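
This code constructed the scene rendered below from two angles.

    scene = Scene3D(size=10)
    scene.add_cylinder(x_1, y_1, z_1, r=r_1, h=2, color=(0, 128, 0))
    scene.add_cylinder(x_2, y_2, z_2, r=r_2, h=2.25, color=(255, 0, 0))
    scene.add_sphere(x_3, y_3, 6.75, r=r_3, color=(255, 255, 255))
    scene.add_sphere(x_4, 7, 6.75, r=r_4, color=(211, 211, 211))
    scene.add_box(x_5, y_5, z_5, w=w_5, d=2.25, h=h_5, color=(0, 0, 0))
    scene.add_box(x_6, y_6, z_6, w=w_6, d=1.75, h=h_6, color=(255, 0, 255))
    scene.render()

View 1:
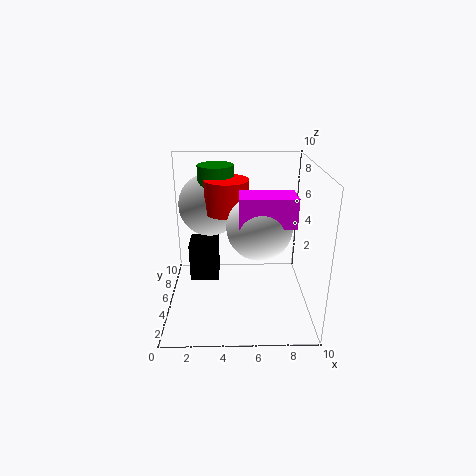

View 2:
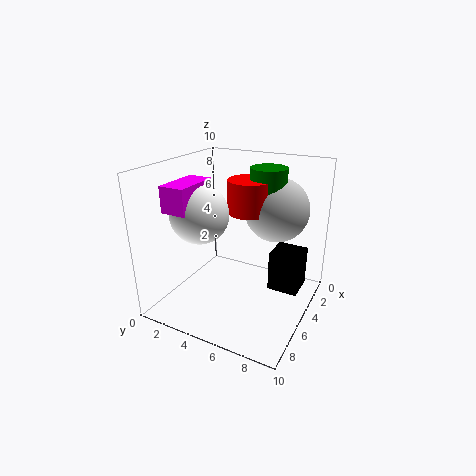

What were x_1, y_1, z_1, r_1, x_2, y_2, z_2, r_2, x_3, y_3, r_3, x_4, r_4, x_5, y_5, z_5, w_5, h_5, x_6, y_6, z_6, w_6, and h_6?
x_1 = 3.5, y_1 = 6.5, z_1 = 7.75, r_1 = 1.25, x_2 = 4.25, y_2 = 5.5, z_2 = 6.75, r_2 = 1.5, x_3 = 6.25, y_3 = 2.75, r_3 = 2, x_4 = 3, r_4 = 2.25, x_5 = 1.25, y_5 = 6.75, z_5 = 0.5, w_5 = 2.25, h_5 = 3, x_6 = 5, y_6 = 1.25, z_6 = 7.25, w_6 = 3.25, h_6 = 1.75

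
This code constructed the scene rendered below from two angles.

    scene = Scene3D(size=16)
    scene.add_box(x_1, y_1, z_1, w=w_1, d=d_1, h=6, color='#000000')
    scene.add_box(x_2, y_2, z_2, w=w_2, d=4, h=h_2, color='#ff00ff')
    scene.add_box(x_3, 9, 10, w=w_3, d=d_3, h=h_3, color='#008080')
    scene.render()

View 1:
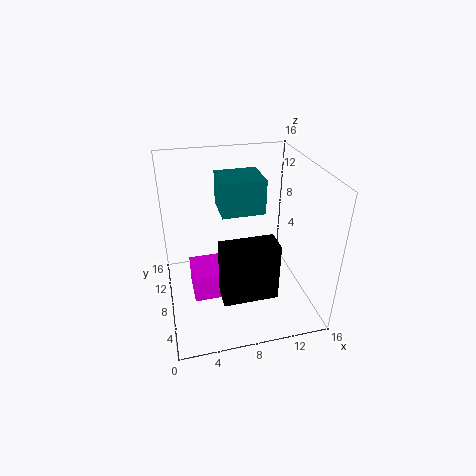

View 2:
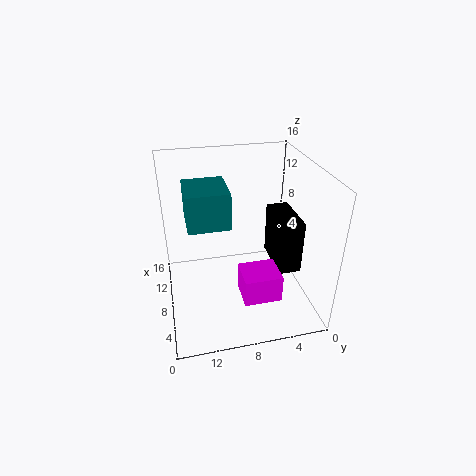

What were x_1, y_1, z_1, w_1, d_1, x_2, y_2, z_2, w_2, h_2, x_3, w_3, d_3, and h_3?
x_1 = 5; y_1 = 1.5; z_1 = 4.5; w_1 = 5.5; d_1 = 2.5; x_2 = 2.5; y_2 = 4.5; z_2 = 3; w_2 = 3.5; h_2 = 3; x_3 = 6.5; w_3 = 5; d_3 = 4.5; h_3 = 4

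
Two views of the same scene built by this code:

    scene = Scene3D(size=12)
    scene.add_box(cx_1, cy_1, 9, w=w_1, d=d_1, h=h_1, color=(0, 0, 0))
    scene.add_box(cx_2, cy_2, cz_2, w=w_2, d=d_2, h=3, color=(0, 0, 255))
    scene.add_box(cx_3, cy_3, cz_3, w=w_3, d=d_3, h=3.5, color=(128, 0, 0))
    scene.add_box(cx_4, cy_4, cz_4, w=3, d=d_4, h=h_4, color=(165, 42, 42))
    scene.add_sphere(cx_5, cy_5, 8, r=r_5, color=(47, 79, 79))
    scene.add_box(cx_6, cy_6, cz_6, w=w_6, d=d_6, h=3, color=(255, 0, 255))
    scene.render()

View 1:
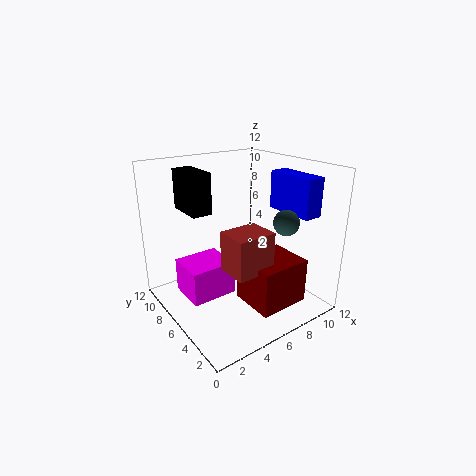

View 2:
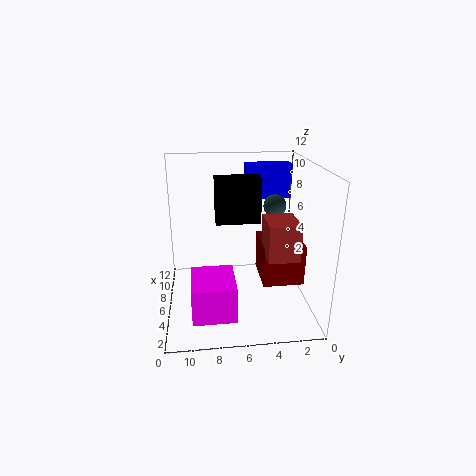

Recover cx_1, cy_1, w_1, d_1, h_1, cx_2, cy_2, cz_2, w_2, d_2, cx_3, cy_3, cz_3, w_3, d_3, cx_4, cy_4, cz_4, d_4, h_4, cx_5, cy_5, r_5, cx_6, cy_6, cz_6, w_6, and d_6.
cx_1 = 1.5; cy_1 = 5; w_1 = 1.5; d_1 = 3; h_1 = 3; cx_2 = 8.5; cy_2 = 1; cz_2 = 8.5; w_2 = 1.5; d_2 = 4; cx_3 = 4.5; cy_3 = 0.5; cz_3 = 2; w_3 = 4; d_3 = 3.5; cx_4 = 3; cy_4 = 1.5; cz_4 = 5; d_4 = 2.5; h_4 = 3; cx_5 = 8; cy_5 = 2.5; r_5 = 1; cx_6 = 2; cy_6 = 6.5; cz_6 = 0.5; w_6 = 4; d_6 = 3.5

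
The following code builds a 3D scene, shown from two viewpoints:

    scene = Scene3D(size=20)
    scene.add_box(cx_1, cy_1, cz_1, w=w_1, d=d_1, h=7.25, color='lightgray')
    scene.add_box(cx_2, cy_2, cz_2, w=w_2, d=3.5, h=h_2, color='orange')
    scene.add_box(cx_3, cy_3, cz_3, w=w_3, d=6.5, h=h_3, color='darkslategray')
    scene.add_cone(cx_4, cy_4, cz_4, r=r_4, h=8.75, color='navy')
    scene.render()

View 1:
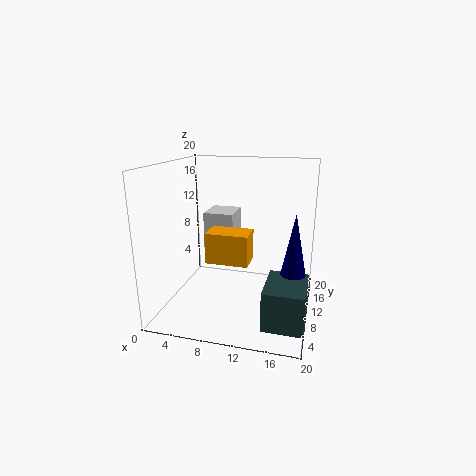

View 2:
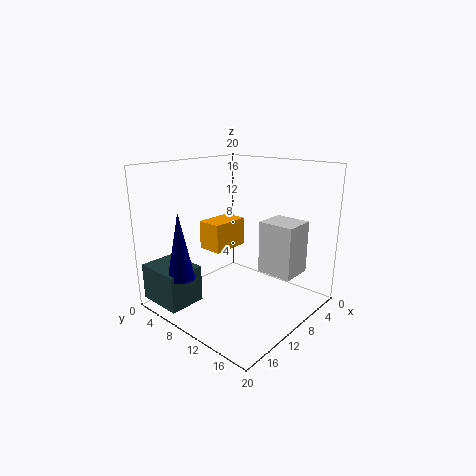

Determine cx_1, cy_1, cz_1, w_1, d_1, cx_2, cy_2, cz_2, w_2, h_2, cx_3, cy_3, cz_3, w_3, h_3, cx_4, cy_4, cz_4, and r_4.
cx_1 = 4
cy_1 = 12.5
cz_1 = 5.25
w_1 = 4.5
d_1 = 5
cx_2 = 7
cy_2 = 5
cz_2 = 8
w_2 = 5.5
h_2 = 4
cx_3 = 15
cy_3 = 1.25
cz_3 = 1.75
w_3 = 5
h_3 = 5
cx_4 = 18
cy_4 = 7.25
cz_4 = 6
r_4 = 1.75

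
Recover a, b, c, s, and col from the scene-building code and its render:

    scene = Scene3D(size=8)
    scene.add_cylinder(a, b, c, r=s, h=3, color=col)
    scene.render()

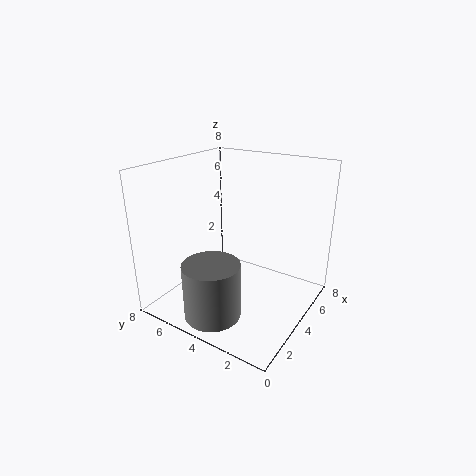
a = 1.5
b = 4
c = 0.5
s = 1.5
col = 'gray'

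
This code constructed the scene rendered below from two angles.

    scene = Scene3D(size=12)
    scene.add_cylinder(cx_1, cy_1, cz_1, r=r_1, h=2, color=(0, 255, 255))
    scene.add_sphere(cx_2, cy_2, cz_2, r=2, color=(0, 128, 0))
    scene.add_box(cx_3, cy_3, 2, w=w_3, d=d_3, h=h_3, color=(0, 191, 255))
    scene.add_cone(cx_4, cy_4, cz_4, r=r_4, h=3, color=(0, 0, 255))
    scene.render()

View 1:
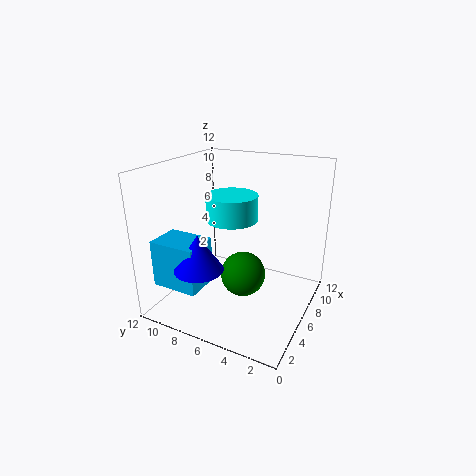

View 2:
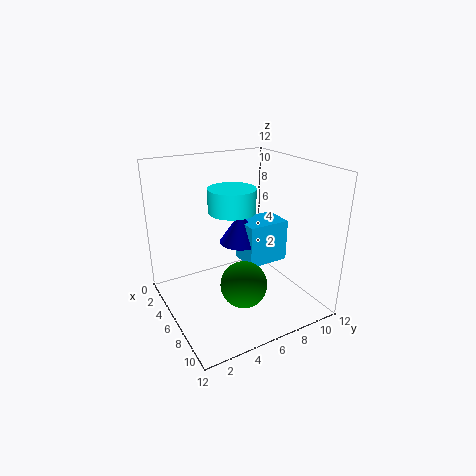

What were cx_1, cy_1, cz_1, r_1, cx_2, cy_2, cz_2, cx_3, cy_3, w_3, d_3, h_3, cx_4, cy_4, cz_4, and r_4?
cx_1 = 5, cy_1 = 6, cz_1 = 8, r_1 = 2, cx_2 = 7, cy_2 = 6, cz_2 = 2, cx_3 = 2, cy_3 = 8, w_3 = 3, d_3 = 4, h_3 = 4, cx_4 = 3, cy_4 = 8, cz_4 = 4, r_4 = 2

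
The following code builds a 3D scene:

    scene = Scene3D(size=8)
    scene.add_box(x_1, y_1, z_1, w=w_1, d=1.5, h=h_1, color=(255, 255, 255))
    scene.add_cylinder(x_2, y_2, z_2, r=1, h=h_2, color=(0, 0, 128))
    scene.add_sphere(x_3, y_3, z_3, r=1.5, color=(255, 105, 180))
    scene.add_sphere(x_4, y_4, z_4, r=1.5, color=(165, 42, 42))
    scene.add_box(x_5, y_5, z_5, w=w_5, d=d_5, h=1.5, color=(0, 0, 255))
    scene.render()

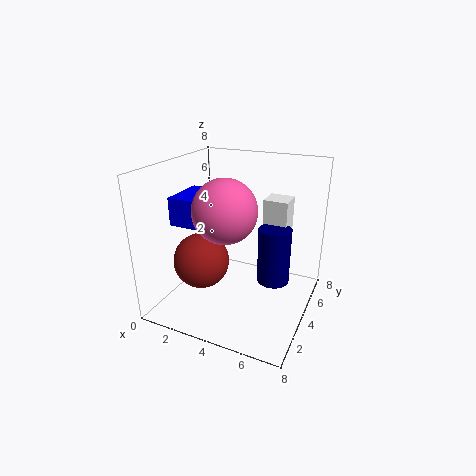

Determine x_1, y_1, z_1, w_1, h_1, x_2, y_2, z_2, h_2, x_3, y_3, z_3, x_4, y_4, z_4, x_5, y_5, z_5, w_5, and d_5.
x_1 = 4.5
y_1 = 6.5
z_1 = 3.5
w_1 = 1.5
h_1 = 2
x_2 = 5.5
y_2 = 6
z_2 = 0.5
h_2 = 3.5
x_3 = 4.5
y_3 = 1.5
z_3 = 6.5
x_4 = 2.5
y_4 = 2.5
z_4 = 3
x_5 = 1
y_5 = 2
z_5 = 5
w_5 = 1.5
d_5 = 2.5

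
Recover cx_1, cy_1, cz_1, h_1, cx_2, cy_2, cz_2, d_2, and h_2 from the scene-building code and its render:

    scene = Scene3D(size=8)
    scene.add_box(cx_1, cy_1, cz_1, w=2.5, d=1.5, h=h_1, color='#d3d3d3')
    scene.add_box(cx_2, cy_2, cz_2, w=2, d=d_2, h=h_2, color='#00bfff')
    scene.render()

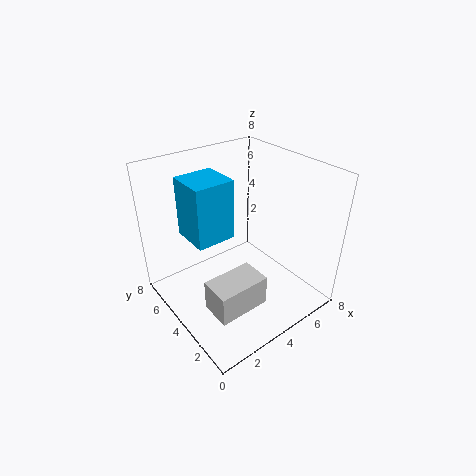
cx_1 = 0.5, cy_1 = 0.5, cz_1 = 2.5, h_1 = 1.5, cx_2 = 1, cy_2 = 3, cz_2 = 5, d_2 = 2, h_2 = 3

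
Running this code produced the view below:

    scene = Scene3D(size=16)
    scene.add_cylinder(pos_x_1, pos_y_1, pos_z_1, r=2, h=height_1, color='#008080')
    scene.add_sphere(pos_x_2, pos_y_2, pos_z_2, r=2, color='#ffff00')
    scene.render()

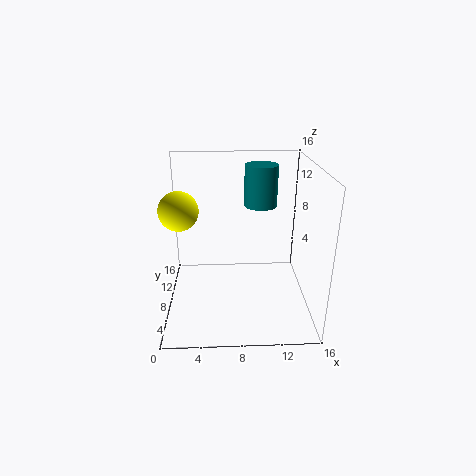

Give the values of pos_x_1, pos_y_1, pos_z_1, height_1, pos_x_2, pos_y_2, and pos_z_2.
pos_x_1 = 11; pos_y_1 = 13; pos_z_1 = 10; height_1 = 5; pos_x_2 = 2; pos_y_2 = 6; pos_z_2 = 12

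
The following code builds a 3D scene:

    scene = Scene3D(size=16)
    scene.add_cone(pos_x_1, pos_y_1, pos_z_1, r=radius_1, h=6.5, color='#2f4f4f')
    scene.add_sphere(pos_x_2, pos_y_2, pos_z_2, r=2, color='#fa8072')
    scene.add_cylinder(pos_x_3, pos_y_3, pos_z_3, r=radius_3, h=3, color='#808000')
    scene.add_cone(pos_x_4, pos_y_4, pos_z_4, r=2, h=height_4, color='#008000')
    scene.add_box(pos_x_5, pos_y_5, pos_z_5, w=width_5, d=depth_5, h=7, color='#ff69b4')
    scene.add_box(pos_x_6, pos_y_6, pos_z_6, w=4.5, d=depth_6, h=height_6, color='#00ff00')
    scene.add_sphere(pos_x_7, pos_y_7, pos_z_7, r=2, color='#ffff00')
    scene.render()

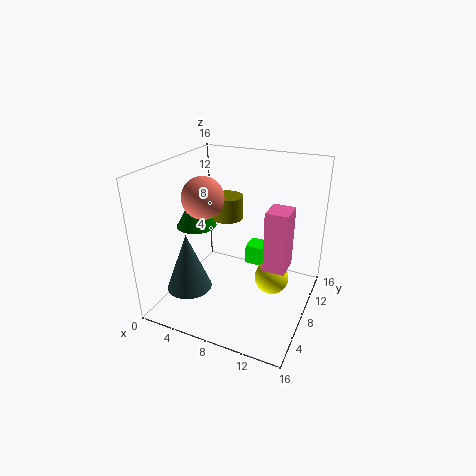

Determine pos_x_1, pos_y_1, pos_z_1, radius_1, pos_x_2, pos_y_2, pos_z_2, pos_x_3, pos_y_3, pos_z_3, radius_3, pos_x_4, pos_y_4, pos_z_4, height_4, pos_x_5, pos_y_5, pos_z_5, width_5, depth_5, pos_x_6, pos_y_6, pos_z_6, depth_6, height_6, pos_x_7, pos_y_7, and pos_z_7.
pos_x_1 = 3.5; pos_y_1 = 4.5; pos_z_1 = 2.5; radius_1 = 2.5; pos_x_2 = 6.5; pos_y_2 = 3.5; pos_z_2 = 14; pos_x_3 = 4; pos_y_3 = 13.5; pos_z_3 = 7.5; radius_3 = 2; pos_x_4 = 5; pos_y_4 = 4.5; pos_z_4 = 10.5; height_4 = 3.5; pos_x_5 = 11; pos_y_5 = 8; pos_z_5 = 4.5; width_5 = 2.5; depth_5 = 3; pos_x_6 = 7; pos_y_6 = 12.5; pos_z_6 = 2; depth_6 = 2.5; height_6 = 2.5; pos_x_7 = 11.5; pos_y_7 = 10; pos_z_7 = 2.5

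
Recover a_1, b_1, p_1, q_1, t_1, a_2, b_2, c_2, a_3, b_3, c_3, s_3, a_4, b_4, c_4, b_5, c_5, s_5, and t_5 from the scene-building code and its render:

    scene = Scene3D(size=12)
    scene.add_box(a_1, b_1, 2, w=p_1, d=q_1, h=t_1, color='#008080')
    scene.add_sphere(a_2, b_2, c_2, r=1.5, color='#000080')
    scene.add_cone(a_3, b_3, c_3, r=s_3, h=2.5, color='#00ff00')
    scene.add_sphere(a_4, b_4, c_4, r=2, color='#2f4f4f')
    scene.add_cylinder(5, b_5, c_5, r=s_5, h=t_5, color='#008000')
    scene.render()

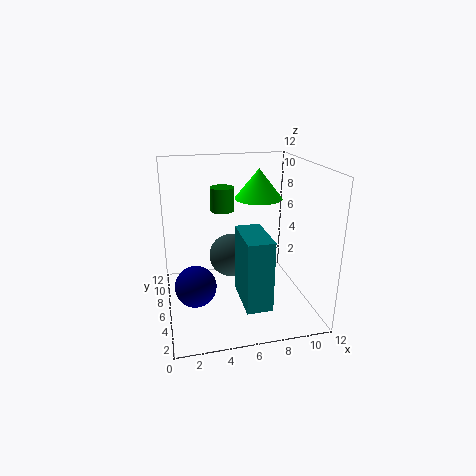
a_1 = 5.5
b_1 = 1
p_1 = 2
q_1 = 4
t_1 = 5.5
a_2 = 2
b_2 = 2.5
c_2 = 4
a_3 = 8
b_3 = 7
c_3 = 9
s_3 = 2
a_4 = 6
b_4 = 9
c_4 = 3
b_5 = 7.5
c_5 = 8
s_5 = 1
t_5 = 2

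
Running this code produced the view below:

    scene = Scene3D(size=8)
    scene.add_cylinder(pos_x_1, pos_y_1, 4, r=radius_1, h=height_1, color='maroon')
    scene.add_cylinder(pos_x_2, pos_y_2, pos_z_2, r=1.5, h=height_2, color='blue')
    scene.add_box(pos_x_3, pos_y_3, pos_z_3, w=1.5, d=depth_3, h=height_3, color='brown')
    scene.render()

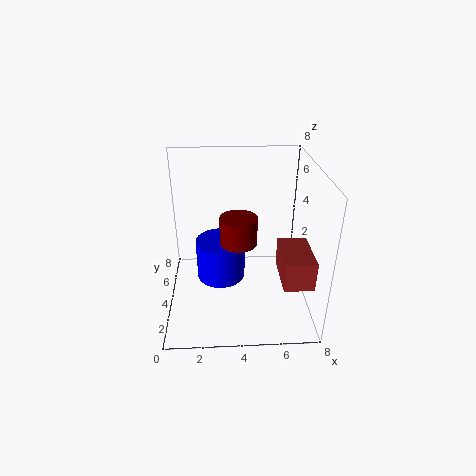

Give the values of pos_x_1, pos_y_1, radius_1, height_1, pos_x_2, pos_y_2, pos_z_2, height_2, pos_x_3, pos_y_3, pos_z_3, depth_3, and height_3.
pos_x_1 = 4; pos_y_1 = 3.5; radius_1 = 1; height_1 = 1.5; pos_x_2 = 3; pos_y_2 = 5.5; pos_z_2 = 0.5; height_2 = 2.5; pos_x_3 = 6; pos_y_3 = 0.5; pos_z_3 = 3; depth_3 = 2.5; height_3 = 1.5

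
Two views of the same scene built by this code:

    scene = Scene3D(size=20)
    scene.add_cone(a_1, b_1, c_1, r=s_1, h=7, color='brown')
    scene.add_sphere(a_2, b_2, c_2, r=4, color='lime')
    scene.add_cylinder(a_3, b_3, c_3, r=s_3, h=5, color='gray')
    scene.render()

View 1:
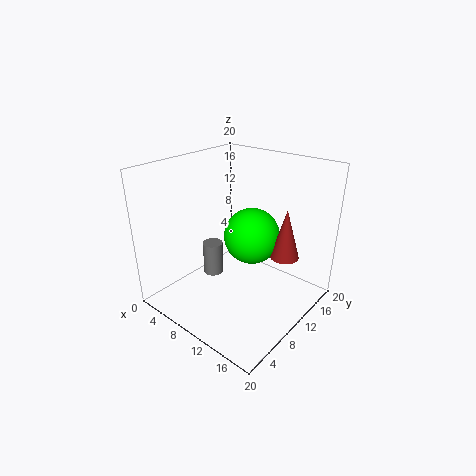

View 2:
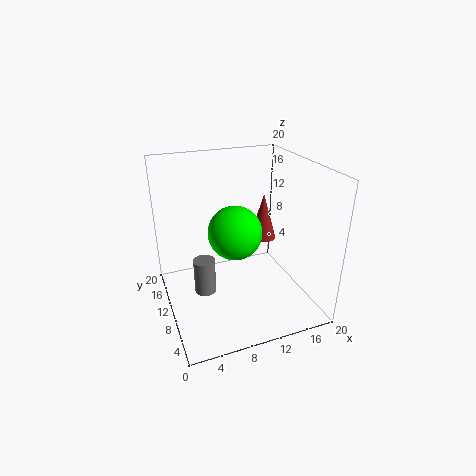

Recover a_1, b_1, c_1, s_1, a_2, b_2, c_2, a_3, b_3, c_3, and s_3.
a_1 = 15.5; b_1 = 13.5; c_1 = 7.5; s_1 = 2; a_2 = 10.5; b_2 = 12.5; c_2 = 9.5; a_3 = 5; b_3 = 10; c_3 = 2.5; s_3 = 1.5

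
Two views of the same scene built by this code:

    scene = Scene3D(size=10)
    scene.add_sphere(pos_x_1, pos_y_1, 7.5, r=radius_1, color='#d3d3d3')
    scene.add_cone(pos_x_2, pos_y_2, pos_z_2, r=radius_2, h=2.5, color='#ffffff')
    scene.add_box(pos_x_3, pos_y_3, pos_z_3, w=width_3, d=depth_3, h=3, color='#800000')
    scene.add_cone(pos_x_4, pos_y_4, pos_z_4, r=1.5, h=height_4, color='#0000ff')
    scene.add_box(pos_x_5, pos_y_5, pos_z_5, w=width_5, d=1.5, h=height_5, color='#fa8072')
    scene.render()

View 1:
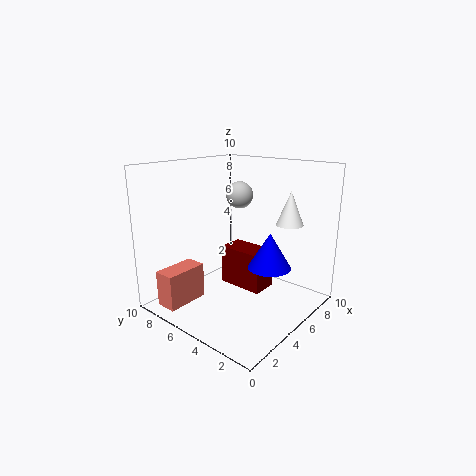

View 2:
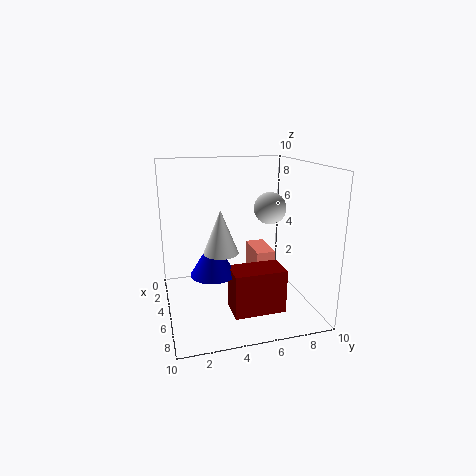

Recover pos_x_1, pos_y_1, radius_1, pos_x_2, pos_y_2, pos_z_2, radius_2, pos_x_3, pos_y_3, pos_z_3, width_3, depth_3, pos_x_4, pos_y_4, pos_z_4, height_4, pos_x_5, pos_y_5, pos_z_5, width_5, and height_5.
pos_x_1 = 7, pos_y_1 = 6.5, radius_1 = 1, pos_x_2 = 8.5, pos_y_2 = 3, pos_z_2 = 5.5, radius_2 = 1, pos_x_3 = 6, pos_y_3 = 4, pos_z_3 = 0.5, width_3 = 2, depth_3 = 3.5, pos_x_4 = 6, pos_y_4 = 3, pos_z_4 = 3, height_4 = 2.5, pos_x_5 = 0.5, pos_y_5 = 7, pos_z_5 = 0.5, width_5 = 3, height_5 = 2.5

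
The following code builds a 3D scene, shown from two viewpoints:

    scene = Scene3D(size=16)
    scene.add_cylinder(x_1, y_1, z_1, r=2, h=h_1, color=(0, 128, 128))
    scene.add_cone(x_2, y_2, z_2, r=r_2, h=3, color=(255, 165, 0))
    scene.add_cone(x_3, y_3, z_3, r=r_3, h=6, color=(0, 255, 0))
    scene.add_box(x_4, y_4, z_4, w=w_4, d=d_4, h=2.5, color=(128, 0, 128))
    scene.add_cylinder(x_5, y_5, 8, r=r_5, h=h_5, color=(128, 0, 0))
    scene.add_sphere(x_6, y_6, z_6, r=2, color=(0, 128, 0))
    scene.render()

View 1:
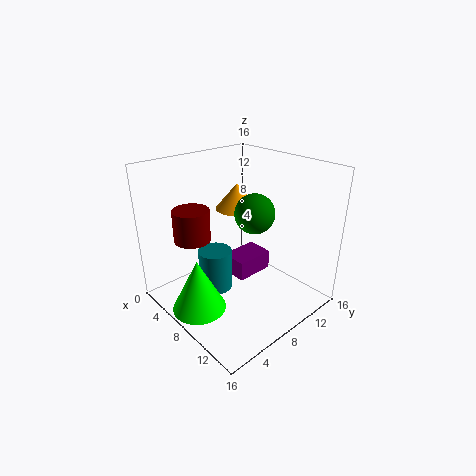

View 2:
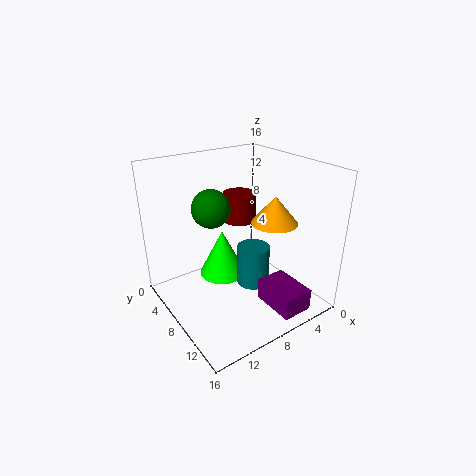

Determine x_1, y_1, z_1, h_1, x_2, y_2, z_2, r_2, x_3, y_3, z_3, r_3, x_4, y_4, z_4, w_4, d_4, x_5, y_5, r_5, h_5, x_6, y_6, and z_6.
x_1 = 5
y_1 = 7
z_1 = 0.5
h_1 = 5
x_2 = 5
y_2 = 10.5
z_2 = 10
r_2 = 2.5
x_3 = 7
y_3 = 3
z_3 = 0.5
r_3 = 3
x_4 = 3
y_4 = 10
z_4 = 0.5
w_4 = 3.5
d_4 = 5
x_5 = 5
y_5 = 4
r_5 = 2
h_5 = 3.5
x_6 = 11
y_6 = 7.5
z_6 = 12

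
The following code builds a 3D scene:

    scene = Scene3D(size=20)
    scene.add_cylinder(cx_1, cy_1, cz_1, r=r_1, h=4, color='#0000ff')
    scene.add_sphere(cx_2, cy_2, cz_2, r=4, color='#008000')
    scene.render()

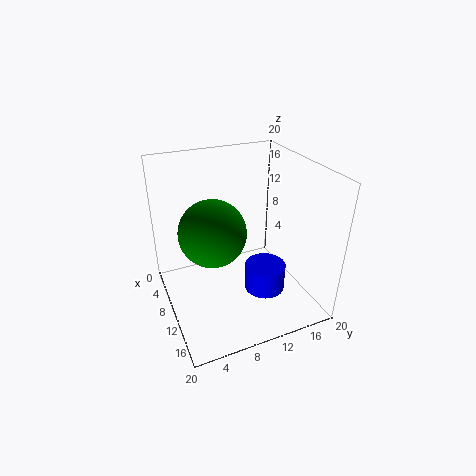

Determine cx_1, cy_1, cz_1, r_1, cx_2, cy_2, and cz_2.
cx_1 = 11; cy_1 = 14; cz_1 = 1; r_1 = 3; cx_2 = 14; cy_2 = 5; cz_2 = 14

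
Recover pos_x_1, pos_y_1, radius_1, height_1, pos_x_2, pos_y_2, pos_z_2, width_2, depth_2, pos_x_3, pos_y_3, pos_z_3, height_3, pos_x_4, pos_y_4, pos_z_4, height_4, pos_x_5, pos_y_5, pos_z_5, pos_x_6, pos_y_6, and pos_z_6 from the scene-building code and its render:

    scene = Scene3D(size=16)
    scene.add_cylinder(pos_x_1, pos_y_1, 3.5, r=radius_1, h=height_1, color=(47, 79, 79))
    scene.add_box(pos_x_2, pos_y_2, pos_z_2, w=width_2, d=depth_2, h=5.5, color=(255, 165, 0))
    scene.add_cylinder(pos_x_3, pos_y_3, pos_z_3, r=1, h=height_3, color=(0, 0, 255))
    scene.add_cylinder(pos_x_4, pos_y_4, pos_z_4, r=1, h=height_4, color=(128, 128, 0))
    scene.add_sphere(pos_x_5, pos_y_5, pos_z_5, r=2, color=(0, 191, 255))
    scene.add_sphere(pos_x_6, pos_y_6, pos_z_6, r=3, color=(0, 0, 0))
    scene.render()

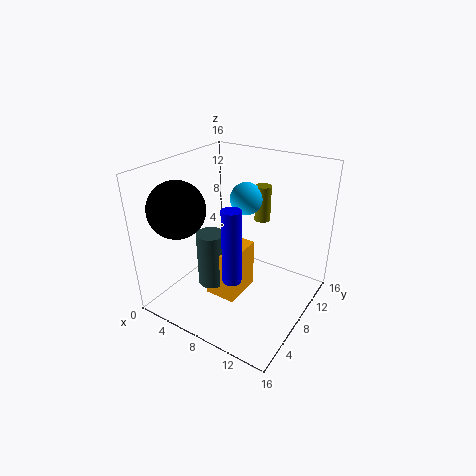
pos_x_1 = 6.5
pos_y_1 = 5
radius_1 = 1.5
height_1 = 6
pos_x_2 = 6
pos_y_2 = 4.5
pos_z_2 = 2
width_2 = 3.5
depth_2 = 4.5
pos_x_3 = 9.5
pos_y_3 = 4.5
pos_z_3 = 5
height_3 = 8
pos_x_4 = 7.5
pos_y_4 = 14.5
pos_z_4 = 7.5
height_4 = 4.5
pos_x_5 = 6
pos_y_5 = 13
pos_z_5 = 10.5
pos_x_6 = 3.5
pos_y_6 = 3.5
pos_z_6 = 12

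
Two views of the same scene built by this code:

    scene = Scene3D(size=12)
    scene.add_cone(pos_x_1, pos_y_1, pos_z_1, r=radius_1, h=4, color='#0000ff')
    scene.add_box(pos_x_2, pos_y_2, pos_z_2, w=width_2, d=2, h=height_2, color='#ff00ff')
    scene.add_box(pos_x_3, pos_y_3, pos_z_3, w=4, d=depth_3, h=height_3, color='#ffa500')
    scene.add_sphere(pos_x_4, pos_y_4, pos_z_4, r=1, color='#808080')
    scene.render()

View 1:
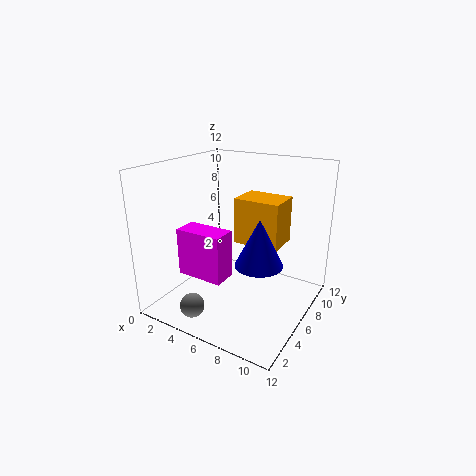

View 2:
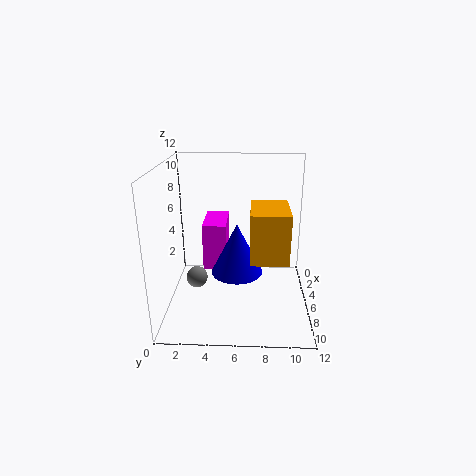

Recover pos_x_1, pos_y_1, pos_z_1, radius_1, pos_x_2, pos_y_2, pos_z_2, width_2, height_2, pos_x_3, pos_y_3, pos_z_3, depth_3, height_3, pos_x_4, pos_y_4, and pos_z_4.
pos_x_1 = 8
pos_y_1 = 6
pos_z_1 = 4
radius_1 = 2
pos_x_2 = 2
pos_y_2 = 3
pos_z_2 = 3
width_2 = 4
height_2 = 4
pos_x_3 = 5
pos_y_3 = 7
pos_z_3 = 5
depth_3 = 3
height_3 = 4
pos_x_4 = 4
pos_y_4 = 2
pos_z_4 = 1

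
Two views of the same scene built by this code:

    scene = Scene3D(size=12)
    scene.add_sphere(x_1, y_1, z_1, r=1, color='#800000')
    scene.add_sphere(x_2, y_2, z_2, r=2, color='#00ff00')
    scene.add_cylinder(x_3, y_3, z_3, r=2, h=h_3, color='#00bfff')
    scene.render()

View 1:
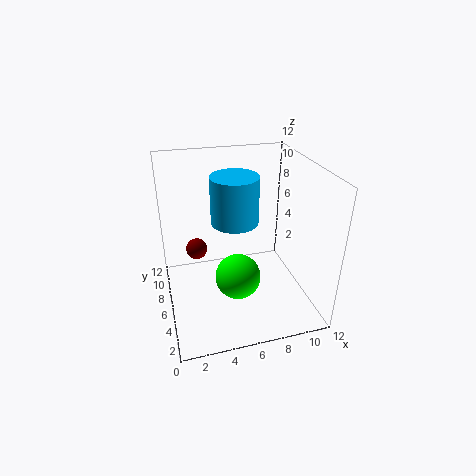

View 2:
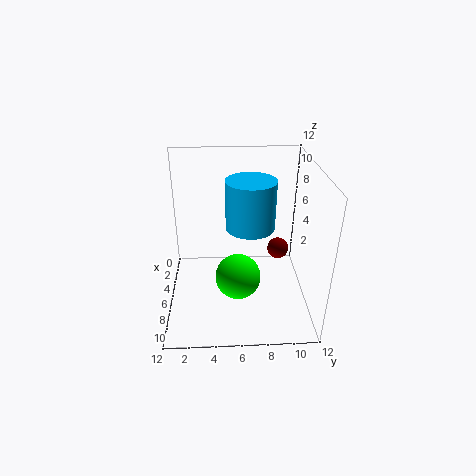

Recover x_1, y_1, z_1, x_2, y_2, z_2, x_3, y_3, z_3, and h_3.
x_1 = 3
y_1 = 10
z_1 = 3
x_2 = 6
y_2 = 6
z_2 = 2
x_3 = 6
y_3 = 7
z_3 = 7
h_3 = 4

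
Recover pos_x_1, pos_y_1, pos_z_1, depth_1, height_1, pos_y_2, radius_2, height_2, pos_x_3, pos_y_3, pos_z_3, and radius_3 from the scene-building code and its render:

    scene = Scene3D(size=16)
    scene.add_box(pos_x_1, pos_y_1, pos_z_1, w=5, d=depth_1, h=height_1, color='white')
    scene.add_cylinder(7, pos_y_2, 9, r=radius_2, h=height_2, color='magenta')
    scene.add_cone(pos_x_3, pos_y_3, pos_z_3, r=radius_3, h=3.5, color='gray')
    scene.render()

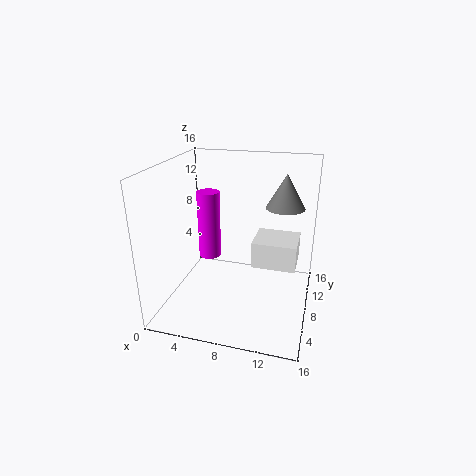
pos_x_1 = 9.5; pos_y_1 = 8; pos_z_1 = 4.5; depth_1 = 4.5; height_1 = 3; pos_y_2 = 2; radius_2 = 1; height_2 = 6; pos_x_3 = 13; pos_y_3 = 8; pos_z_3 = 12; radius_3 = 2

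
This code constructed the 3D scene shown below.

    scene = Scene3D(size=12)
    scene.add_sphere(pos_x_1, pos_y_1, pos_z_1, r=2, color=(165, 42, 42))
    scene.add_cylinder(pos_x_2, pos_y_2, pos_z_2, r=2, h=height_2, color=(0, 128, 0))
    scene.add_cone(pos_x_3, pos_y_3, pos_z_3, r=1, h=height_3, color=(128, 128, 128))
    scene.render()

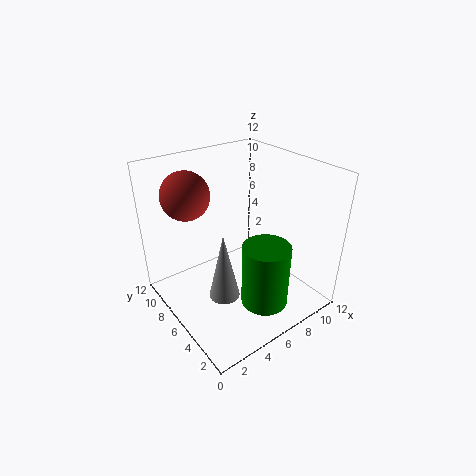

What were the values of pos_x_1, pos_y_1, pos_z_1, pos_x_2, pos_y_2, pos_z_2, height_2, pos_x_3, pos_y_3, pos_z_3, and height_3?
pos_x_1 = 3, pos_y_1 = 9, pos_z_1 = 9.5, pos_x_2 = 7, pos_y_2 = 3.5, pos_z_2 = 0.5, height_2 = 5.5, pos_x_3 = 1.5, pos_y_3 = 1.5, pos_z_3 = 5.5, height_3 = 4.5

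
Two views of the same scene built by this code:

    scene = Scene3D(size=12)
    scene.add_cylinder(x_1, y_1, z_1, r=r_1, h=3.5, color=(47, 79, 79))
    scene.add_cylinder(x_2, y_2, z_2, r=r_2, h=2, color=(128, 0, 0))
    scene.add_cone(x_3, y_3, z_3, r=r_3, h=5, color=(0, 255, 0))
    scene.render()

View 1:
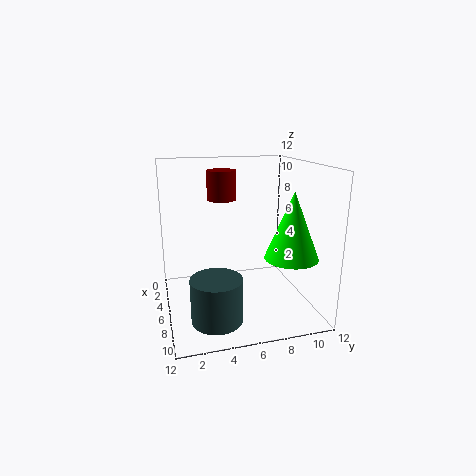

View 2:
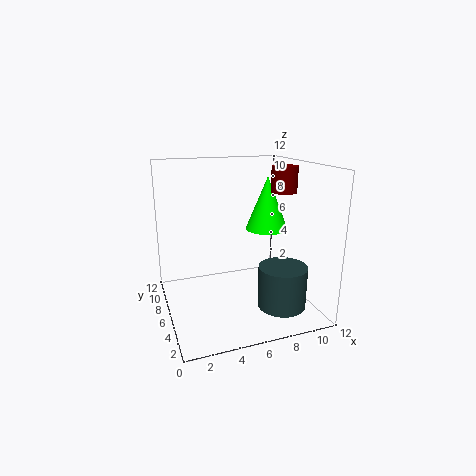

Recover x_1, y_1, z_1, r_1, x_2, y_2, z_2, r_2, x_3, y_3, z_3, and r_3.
x_1 = 9; y_1 = 3.5; z_1 = 0.5; r_1 = 2; x_2 = 9; y_2 = 4; z_2 = 10; r_2 = 1; x_3 = 10; y_3 = 9; z_3 = 5.5; r_3 = 2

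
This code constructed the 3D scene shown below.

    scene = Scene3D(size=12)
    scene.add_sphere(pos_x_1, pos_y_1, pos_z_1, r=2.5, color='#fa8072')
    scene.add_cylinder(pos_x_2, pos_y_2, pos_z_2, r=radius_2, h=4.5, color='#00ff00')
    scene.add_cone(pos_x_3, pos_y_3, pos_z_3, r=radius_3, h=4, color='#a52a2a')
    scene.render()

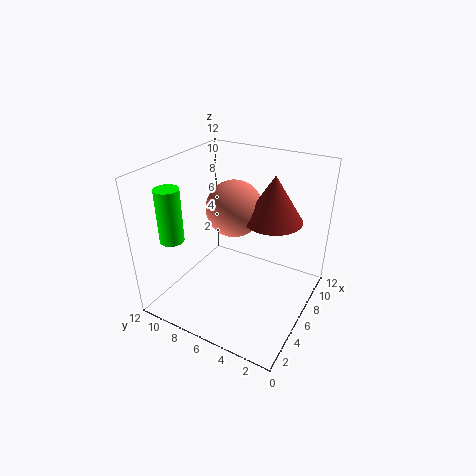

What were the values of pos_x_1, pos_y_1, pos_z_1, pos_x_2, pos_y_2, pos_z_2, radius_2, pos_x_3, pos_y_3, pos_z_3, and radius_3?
pos_x_1 = 8; pos_y_1 = 7.5; pos_z_1 = 7.5; pos_x_2 = 3; pos_y_2 = 10.5; pos_z_2 = 6; radius_2 = 1; pos_x_3 = 8.5; pos_y_3 = 4; pos_z_3 = 7; radius_3 = 2.5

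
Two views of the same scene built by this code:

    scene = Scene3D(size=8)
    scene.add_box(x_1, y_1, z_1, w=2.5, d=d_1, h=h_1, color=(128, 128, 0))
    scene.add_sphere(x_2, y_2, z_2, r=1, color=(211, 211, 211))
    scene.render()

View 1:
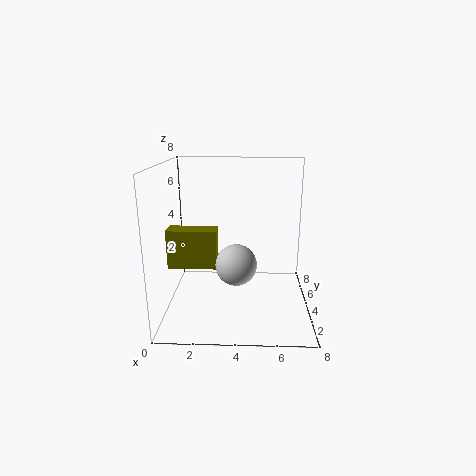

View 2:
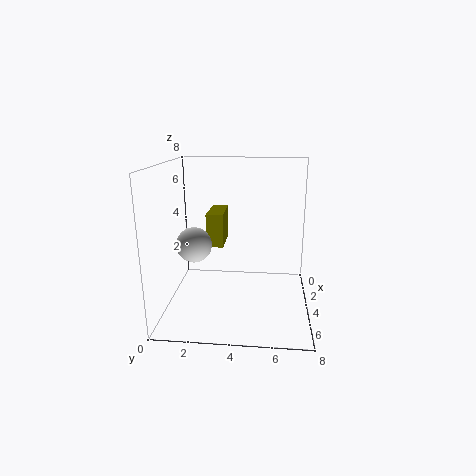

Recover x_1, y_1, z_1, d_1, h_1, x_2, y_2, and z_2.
x_1 = 0.5, y_1 = 2, z_1 = 3, d_1 = 1, h_1 = 2, x_2 = 4, y_2 = 1.5, z_2 = 3.5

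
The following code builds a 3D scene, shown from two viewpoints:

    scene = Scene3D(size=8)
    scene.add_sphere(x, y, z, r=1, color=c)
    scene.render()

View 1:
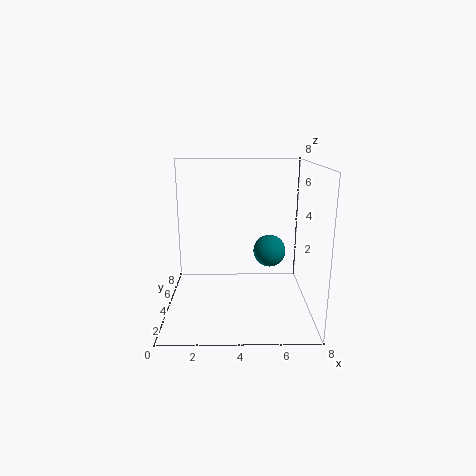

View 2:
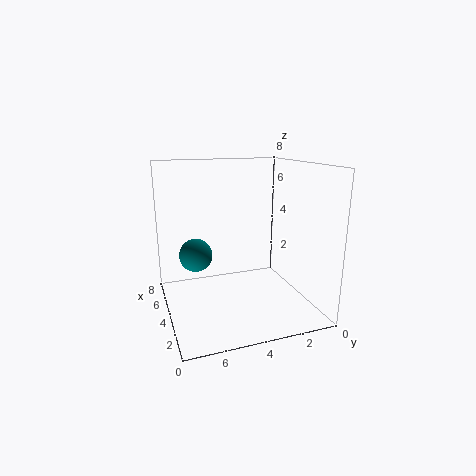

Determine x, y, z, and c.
x = 6; y = 6; z = 2.5; c = 'teal'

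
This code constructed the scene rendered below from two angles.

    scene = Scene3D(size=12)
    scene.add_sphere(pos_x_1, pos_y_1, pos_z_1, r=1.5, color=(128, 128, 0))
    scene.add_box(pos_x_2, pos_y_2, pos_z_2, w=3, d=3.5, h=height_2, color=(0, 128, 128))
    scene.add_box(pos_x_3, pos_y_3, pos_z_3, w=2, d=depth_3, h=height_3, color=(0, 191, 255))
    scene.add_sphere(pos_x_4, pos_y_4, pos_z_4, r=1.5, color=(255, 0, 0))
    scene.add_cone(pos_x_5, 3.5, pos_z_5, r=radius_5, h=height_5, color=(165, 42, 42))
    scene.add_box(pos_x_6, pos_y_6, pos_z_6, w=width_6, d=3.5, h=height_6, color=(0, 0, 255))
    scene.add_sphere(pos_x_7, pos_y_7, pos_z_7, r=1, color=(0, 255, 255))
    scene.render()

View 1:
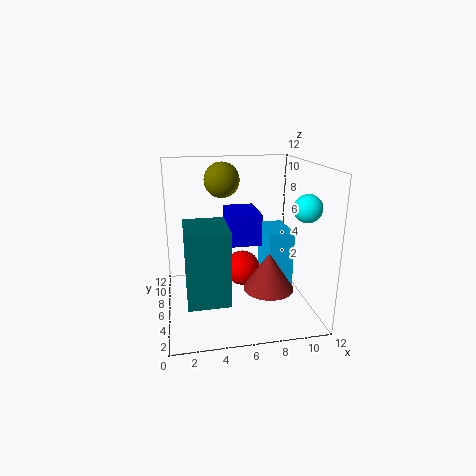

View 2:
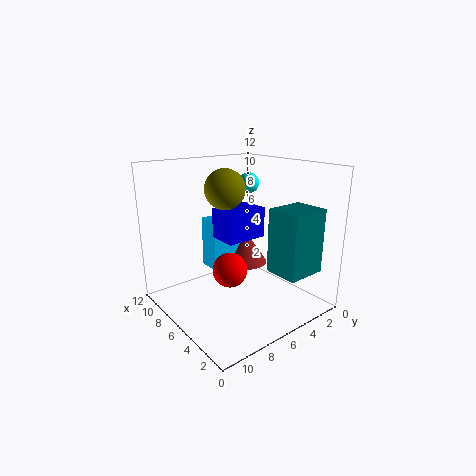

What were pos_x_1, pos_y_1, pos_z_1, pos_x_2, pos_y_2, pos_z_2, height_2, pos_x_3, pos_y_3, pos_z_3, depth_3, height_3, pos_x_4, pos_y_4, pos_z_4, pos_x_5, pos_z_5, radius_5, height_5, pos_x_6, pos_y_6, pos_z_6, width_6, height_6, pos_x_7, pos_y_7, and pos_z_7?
pos_x_1 = 5
pos_y_1 = 8
pos_z_1 = 10.5
pos_x_2 = 1.5
pos_y_2 = 0.5
pos_z_2 = 3
height_2 = 5.5
pos_x_3 = 8
pos_y_3 = 3.5
pos_z_3 = 2.5
depth_3 = 3.5
height_3 = 4.5
pos_x_4 = 6.5
pos_y_4 = 6.5
pos_z_4 = 3
pos_x_5 = 8
pos_z_5 = 2.5
radius_5 = 2
height_5 = 3
pos_x_6 = 5
pos_y_6 = 4
pos_z_6 = 6
width_6 = 2.5
height_6 = 2.5
pos_x_7 = 10
pos_y_7 = 1.5
pos_z_7 = 9.5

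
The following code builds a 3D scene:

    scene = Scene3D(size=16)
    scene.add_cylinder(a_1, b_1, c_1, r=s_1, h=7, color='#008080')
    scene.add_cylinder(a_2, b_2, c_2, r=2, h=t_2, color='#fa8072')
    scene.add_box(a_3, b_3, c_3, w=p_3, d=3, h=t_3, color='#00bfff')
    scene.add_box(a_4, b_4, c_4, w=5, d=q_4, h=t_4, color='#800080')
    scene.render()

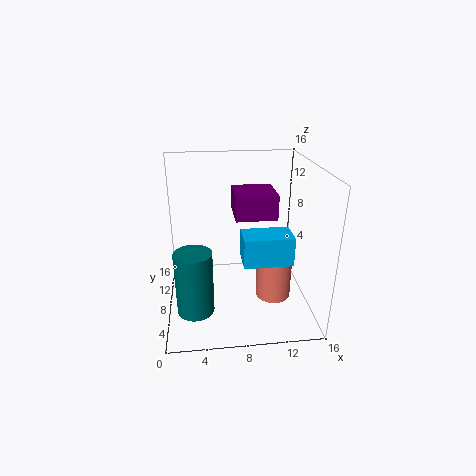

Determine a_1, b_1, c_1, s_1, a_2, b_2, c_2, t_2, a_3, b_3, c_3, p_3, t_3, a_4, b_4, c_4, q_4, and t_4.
a_1 = 3, b_1 = 5, c_1 = 1, s_1 = 2, a_2 = 12, b_2 = 7, c_2 = 1, t_2 = 6, a_3 = 8, b_3 = 3, c_3 = 7, p_3 = 5, t_3 = 3, a_4 = 8, b_4 = 10, c_4 = 9, q_4 = 5, t_4 = 3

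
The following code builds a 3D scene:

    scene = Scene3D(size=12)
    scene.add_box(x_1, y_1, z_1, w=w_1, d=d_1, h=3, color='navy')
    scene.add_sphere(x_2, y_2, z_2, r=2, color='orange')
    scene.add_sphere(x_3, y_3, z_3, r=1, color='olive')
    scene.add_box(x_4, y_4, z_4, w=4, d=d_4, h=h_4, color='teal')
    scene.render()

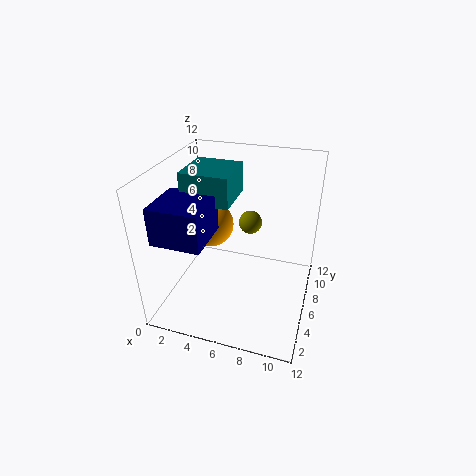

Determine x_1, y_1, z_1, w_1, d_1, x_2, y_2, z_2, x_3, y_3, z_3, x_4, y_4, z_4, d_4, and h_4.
x_1 = 0.5; y_1 = 1.5; z_1 = 7; w_1 = 4; d_1 = 4; x_2 = 3; y_2 = 7.5; z_2 = 6; x_3 = 6.5; y_3 = 8; z_3 = 6.5; x_4 = 1.5; y_4 = 5; z_4 = 9; d_4 = 4; h_4 = 2.5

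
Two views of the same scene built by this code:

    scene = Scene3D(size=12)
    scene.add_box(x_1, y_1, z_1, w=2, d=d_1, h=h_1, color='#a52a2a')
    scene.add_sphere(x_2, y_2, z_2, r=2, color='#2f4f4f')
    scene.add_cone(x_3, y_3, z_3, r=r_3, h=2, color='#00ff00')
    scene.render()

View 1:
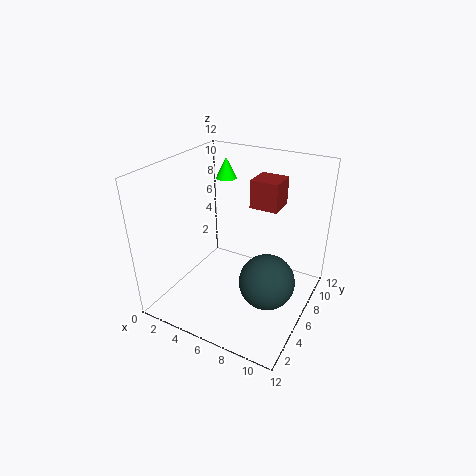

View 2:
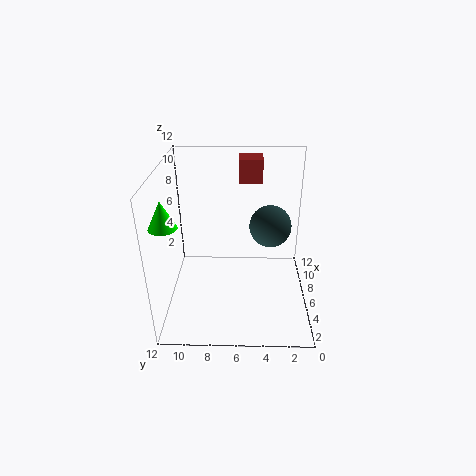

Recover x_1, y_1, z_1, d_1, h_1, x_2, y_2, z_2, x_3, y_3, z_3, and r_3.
x_1 = 8; y_1 = 4; z_1 = 10; d_1 = 2; h_1 = 2; x_2 = 10; y_2 = 3; z_2 = 5; x_3 = 2; y_3 = 11; z_3 = 9; r_3 = 1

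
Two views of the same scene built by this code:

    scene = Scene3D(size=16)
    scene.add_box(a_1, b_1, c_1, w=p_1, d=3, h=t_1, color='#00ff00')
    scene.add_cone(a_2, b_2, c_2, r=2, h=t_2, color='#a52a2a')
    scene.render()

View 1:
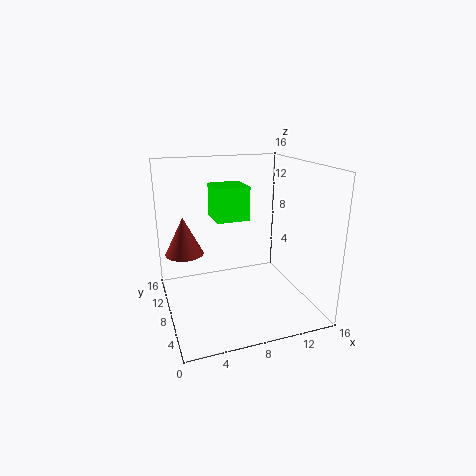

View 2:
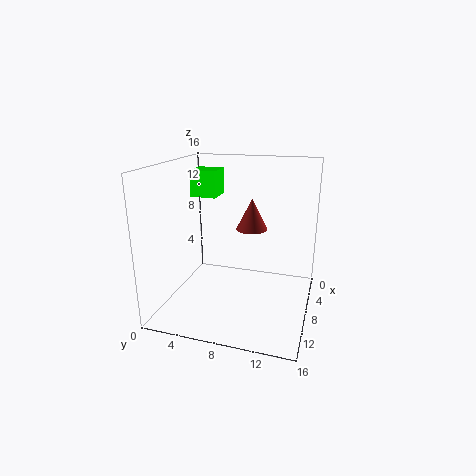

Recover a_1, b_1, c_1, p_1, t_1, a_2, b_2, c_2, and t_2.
a_1 = 4; b_1 = 2; c_1 = 12; p_1 = 3; t_1 = 3; a_2 = 2; b_2 = 8; c_2 = 7; t_2 = 4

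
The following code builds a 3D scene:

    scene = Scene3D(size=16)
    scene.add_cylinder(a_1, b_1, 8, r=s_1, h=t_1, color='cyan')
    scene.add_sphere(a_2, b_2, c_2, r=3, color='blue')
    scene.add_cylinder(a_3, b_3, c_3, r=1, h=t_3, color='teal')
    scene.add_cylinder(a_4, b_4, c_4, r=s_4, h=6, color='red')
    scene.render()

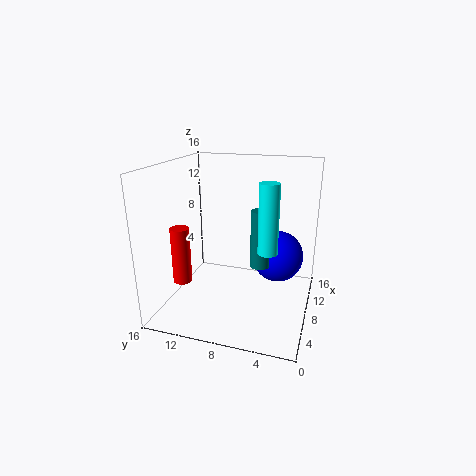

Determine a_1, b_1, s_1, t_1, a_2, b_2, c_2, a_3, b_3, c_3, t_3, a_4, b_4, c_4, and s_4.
a_1 = 5, b_1 = 4, s_1 = 1, t_1 = 7, a_2 = 11, b_2 = 4, c_2 = 5, a_3 = 6, b_3 = 5, c_3 = 6, t_3 = 6, a_4 = 4, b_4 = 13, c_4 = 4, s_4 = 1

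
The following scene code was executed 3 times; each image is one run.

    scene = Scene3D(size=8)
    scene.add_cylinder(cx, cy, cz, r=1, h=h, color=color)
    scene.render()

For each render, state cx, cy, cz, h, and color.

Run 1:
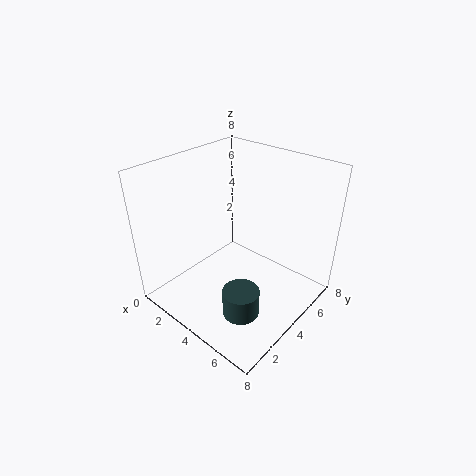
cx = 5.5; cy = 2.5; cz = 0.5; h = 1.5; color = 'darkslategray'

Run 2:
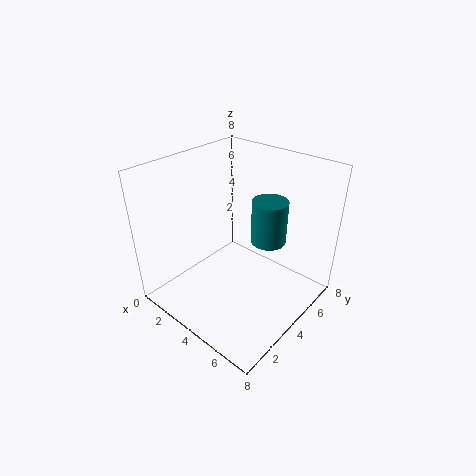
cx = 5; cy = 5.5; cz = 3.5; h = 2.5; color = 'teal'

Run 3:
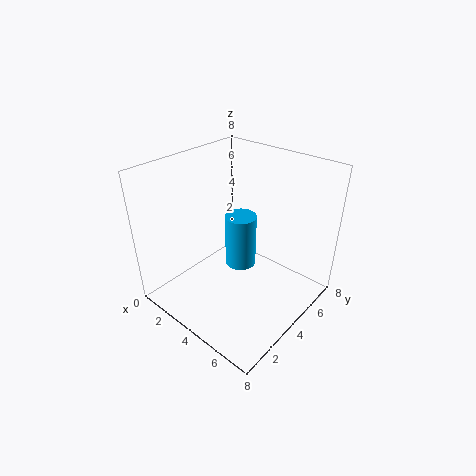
cx = 2.5; cy = 6; cz = 0.5; h = 3.5; color = 'deepskyblue'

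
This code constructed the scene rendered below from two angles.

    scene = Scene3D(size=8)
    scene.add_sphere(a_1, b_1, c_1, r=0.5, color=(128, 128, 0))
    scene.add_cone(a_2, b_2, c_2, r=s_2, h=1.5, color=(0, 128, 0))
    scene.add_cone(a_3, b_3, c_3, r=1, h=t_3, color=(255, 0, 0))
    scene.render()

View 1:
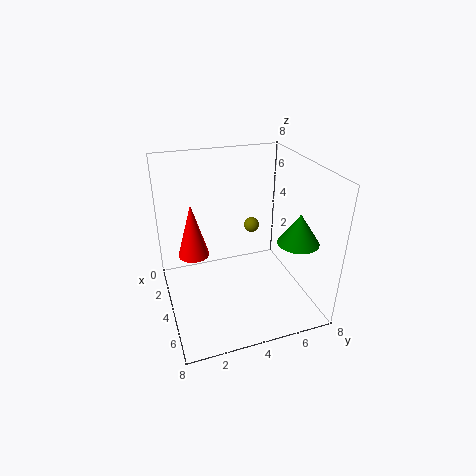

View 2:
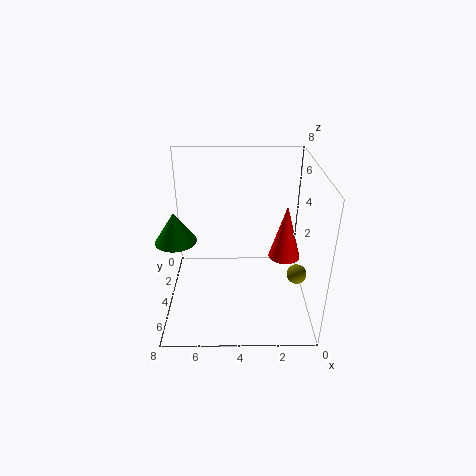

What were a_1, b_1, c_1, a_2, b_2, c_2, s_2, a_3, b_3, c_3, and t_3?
a_1 = 1; b_1 = 6; c_1 = 3; a_2 = 7; b_2 = 6; c_2 = 5; s_2 = 1; a_3 = 1; b_3 = 2; c_3 = 1.5; t_3 = 3.5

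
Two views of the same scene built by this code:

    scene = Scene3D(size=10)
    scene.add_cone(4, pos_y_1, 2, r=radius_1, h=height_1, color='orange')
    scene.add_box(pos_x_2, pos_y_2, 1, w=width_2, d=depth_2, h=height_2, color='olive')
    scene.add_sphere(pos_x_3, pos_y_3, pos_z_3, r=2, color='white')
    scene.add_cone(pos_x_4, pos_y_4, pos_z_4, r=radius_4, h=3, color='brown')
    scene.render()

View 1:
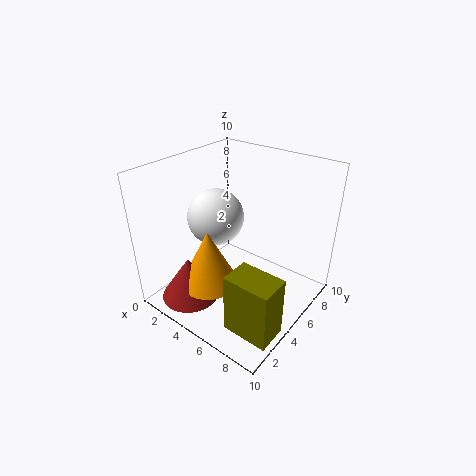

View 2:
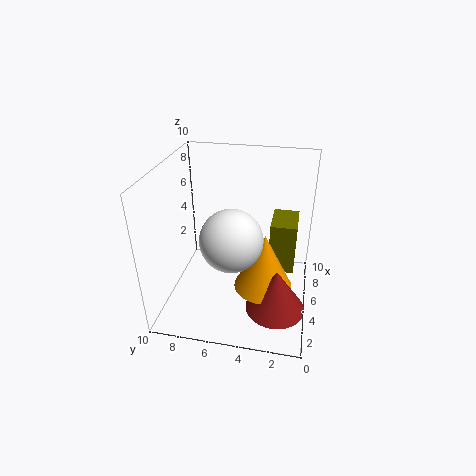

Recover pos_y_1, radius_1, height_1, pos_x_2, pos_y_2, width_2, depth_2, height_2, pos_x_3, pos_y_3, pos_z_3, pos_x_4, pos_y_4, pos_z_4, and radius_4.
pos_y_1 = 3; radius_1 = 2; height_1 = 4; pos_x_2 = 7; pos_y_2 = 1; width_2 = 3; depth_2 = 2; height_2 = 4; pos_x_3 = 3; pos_y_3 = 5; pos_z_3 = 6; pos_x_4 = 3; pos_y_4 = 2; pos_z_4 = 1; radius_4 = 2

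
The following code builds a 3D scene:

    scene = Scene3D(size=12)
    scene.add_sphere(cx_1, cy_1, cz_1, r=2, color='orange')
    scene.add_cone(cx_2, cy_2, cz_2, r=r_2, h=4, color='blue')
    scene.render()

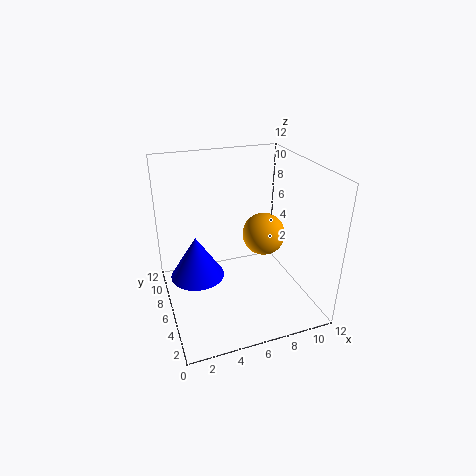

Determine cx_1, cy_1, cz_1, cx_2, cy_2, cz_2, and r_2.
cx_1 = 9.5
cy_1 = 8.5
cz_1 = 4.5
cx_2 = 3
cy_2 = 9
cz_2 = 1
r_2 = 2.5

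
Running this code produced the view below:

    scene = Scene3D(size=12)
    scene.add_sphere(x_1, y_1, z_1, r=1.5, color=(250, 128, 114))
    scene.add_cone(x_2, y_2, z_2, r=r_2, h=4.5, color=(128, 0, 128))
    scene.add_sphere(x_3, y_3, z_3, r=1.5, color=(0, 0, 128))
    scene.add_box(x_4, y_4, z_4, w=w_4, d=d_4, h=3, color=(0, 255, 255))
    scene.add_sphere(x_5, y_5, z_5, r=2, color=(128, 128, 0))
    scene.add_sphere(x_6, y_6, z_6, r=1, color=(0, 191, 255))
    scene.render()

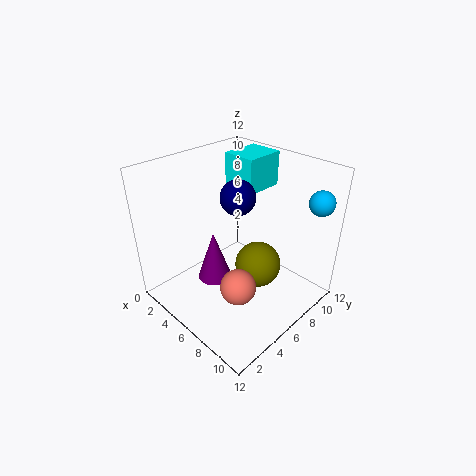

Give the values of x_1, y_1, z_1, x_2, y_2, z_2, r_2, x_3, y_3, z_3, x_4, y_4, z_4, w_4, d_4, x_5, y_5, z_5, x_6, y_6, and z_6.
x_1 = 7.5
y_1 = 4.5
z_1 = 2.5
x_2 = 4
y_2 = 5
z_2 = 1.5
r_2 = 1.5
x_3 = 5
y_3 = 7
z_3 = 9
x_4 = 2.5
y_4 = 8
z_4 = 9
w_4 = 3
d_4 = 3.5
x_5 = 7
y_5 = 7.5
z_5 = 3
x_6 = 11
y_6 = 10
z_6 = 9.5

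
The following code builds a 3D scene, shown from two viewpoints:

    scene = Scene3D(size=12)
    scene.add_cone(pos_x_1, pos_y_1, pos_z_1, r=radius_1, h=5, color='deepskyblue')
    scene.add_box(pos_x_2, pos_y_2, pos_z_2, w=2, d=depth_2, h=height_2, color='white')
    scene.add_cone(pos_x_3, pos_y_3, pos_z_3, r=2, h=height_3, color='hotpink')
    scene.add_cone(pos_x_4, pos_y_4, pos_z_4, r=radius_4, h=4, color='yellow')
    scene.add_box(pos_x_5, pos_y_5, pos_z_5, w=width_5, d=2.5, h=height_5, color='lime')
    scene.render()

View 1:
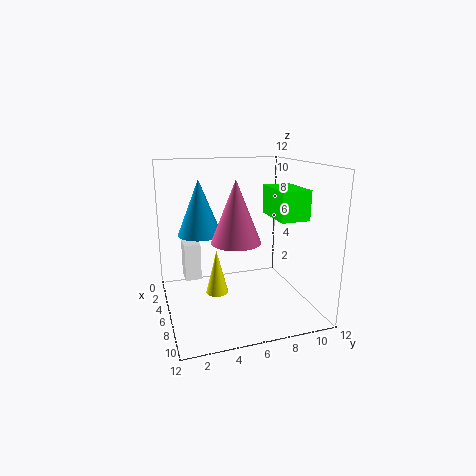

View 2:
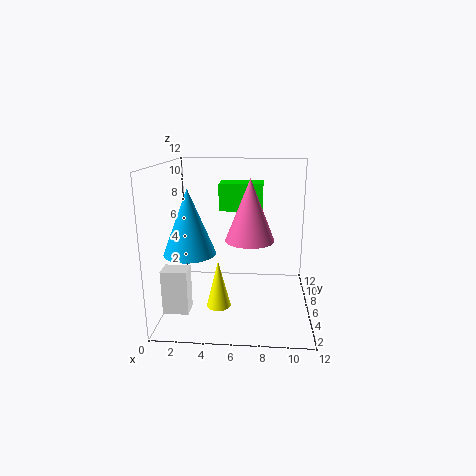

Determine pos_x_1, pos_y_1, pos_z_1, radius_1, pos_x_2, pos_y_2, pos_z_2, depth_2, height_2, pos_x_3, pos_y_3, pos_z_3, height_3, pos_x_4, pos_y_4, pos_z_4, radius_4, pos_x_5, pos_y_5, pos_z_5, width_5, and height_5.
pos_x_1 = 2.5; pos_y_1 = 3.5; pos_z_1 = 5.5; radius_1 = 2; pos_x_2 = 0.5; pos_y_2 = 2; pos_z_2 = 1; depth_2 = 1.5; height_2 = 3.5; pos_x_3 = 7; pos_y_3 = 5.5; pos_z_3 = 6; height_3 = 5; pos_x_4 = 4.5; pos_y_4 = 4.5; pos_z_4 = 0.5; radius_4 = 1; pos_x_5 = 4; pos_y_5 = 9; pos_z_5 = 7.5; width_5 = 4; height_5 = 2.5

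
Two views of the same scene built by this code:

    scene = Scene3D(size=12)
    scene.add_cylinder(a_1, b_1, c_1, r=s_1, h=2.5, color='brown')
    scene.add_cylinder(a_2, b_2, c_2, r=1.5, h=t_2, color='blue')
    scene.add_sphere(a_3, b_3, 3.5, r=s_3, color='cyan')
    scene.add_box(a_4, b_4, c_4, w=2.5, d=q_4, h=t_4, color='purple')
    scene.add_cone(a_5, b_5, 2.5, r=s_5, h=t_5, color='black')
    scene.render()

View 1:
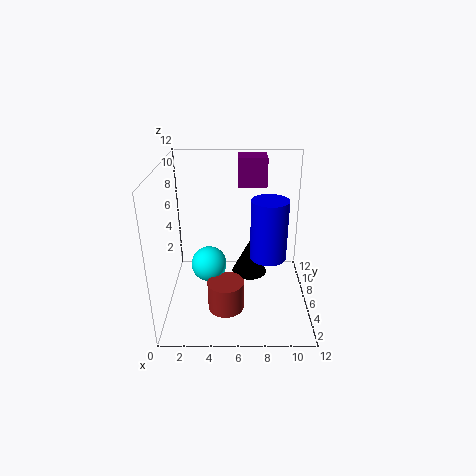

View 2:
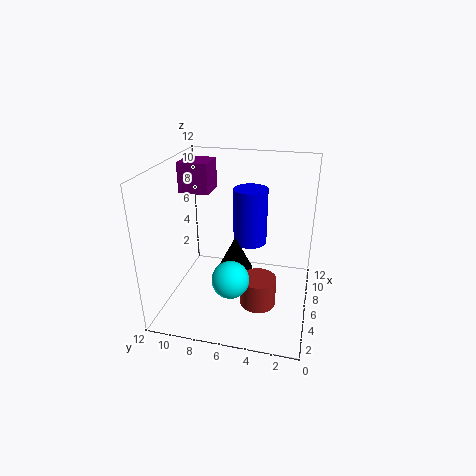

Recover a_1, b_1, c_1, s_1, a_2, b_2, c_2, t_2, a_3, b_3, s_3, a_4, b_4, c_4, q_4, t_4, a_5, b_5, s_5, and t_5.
a_1 = 5
b_1 = 4
c_1 = 0.5
s_1 = 1.5
a_2 = 8.5
b_2 = 5.5
c_2 = 4.5
t_2 = 5
a_3 = 3.5
b_3 = 6
s_3 = 1.5
a_4 = 6
b_4 = 8.5
c_4 = 9.5
q_4 = 2.5
t_4 = 2.5
a_5 = 7
b_5 = 6.5
s_5 = 1.5
t_5 = 3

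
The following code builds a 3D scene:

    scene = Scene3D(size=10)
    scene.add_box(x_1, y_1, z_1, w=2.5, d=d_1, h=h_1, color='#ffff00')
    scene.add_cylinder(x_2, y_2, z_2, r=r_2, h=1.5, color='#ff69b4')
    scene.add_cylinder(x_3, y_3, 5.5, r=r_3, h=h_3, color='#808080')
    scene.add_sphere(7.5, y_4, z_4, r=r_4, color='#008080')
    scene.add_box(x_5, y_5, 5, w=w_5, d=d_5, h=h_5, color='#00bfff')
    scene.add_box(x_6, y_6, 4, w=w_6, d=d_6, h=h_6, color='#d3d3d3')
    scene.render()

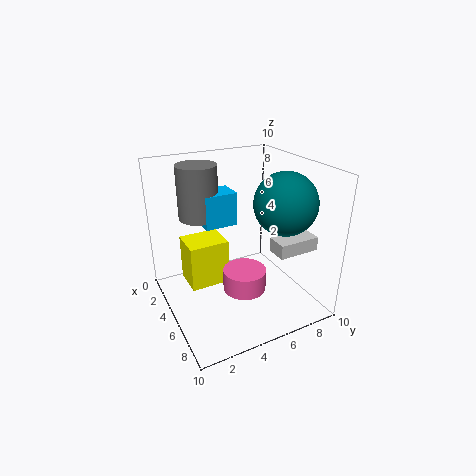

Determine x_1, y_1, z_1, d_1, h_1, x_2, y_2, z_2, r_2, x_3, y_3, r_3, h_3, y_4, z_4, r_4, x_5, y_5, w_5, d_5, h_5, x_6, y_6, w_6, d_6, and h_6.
x_1 = 1
y_1 = 2
z_1 = 0.5
d_1 = 3
h_1 = 3.5
x_2 = 6
y_2 = 5
z_2 = 1.5
r_2 = 1.5
x_3 = 1.5
y_3 = 3.5
r_3 = 1.5
h_3 = 4
y_4 = 7
z_4 = 8
r_4 = 2
x_5 = 1
y_5 = 3.5
w_5 = 2
d_5 = 2.5
h_5 = 2.5
x_6 = 6
y_6 = 7
w_6 = 1.5
d_6 = 3
h_6 = 1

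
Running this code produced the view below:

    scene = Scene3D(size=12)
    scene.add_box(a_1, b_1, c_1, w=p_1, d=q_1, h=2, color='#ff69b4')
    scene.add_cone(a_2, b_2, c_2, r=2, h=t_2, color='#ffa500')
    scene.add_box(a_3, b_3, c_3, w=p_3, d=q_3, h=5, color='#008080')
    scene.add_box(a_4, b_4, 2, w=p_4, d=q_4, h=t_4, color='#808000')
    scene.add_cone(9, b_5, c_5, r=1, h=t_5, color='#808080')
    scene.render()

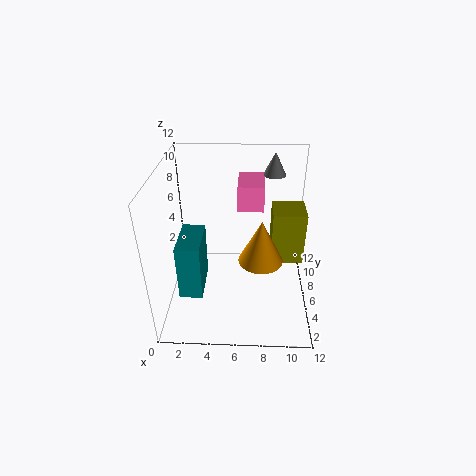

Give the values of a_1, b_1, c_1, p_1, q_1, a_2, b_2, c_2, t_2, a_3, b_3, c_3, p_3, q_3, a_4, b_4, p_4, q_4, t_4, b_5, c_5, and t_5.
a_1 = 6
b_1 = 5
c_1 = 9
p_1 = 2
q_1 = 3
a_2 = 8
b_2 = 7
c_2 = 3
t_2 = 4
a_3 = 1
b_3 = 4
c_3 = 1
p_3 = 2
q_3 = 4
a_4 = 9
b_4 = 8
p_4 = 3
q_4 = 3
t_4 = 5
b_5 = 10
c_5 = 10
t_5 = 2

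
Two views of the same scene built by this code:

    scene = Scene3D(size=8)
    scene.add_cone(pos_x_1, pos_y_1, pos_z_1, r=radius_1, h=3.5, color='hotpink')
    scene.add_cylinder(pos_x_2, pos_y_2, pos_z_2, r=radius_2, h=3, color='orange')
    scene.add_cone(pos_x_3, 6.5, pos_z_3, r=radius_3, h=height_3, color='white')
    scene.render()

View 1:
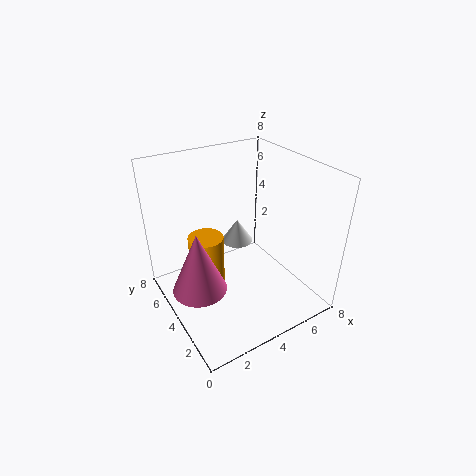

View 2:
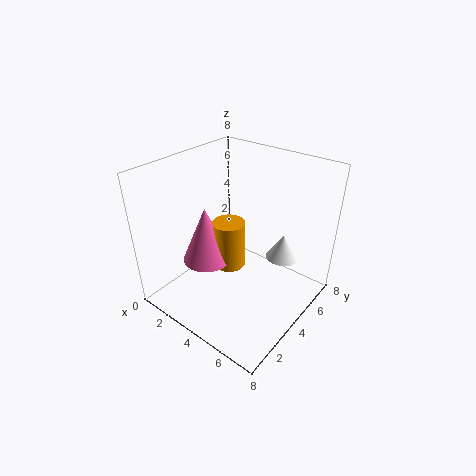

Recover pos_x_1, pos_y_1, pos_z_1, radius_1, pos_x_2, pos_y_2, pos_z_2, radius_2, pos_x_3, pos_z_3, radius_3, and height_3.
pos_x_1 = 1.5
pos_y_1 = 4
pos_z_1 = 1.5
radius_1 = 1.5
pos_x_2 = 2.5
pos_y_2 = 5
pos_z_2 = 1
radius_2 = 1
pos_x_3 = 5.5
pos_z_3 = 2
radius_3 = 1
height_3 = 1.5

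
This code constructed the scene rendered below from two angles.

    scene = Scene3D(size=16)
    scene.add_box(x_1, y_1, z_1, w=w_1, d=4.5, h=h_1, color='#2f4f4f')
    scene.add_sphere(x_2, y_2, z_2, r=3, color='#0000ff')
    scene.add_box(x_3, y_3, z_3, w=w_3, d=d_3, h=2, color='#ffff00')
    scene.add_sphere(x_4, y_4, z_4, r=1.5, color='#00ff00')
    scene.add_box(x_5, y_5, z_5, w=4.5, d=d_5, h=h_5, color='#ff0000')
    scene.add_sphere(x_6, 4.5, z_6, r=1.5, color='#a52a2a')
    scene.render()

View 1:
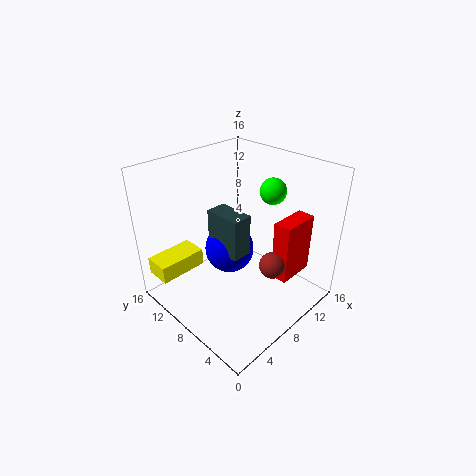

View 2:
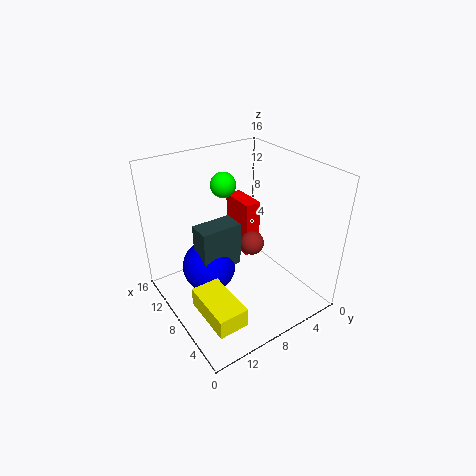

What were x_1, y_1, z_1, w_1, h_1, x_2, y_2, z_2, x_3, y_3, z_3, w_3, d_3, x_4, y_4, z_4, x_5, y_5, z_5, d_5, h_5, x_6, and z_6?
x_1 = 7.5, y_1 = 8, z_1 = 5, w_1 = 2.5, h_1 = 5, x_2 = 9.5, y_2 = 11, z_2 = 4.5, x_3 = 0.5, y_3 = 12, z_3 = 3.5, w_3 = 5.5, d_3 = 3, x_4 = 12.5, y_4 = 7, z_4 = 12.5, x_5 = 10.5, y_5 = 3, z_5 = 3, d_5 = 2, h_5 = 7, x_6 = 10, z_6 = 5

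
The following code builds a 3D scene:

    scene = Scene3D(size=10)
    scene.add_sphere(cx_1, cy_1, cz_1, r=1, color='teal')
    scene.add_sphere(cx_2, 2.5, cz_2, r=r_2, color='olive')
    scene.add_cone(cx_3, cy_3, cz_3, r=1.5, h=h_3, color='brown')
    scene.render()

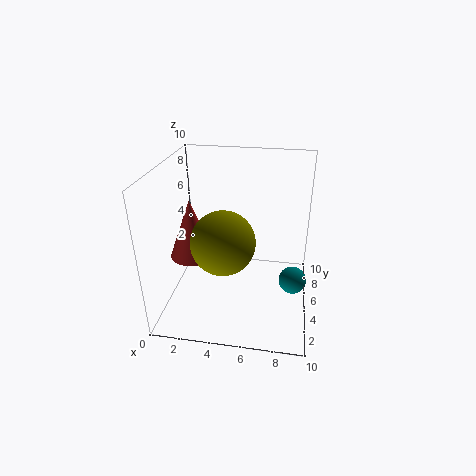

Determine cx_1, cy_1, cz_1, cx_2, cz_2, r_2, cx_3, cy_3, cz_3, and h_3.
cx_1 = 9
cy_1 = 5.5
cz_1 = 1.5
cx_2 = 4.5
cz_2 = 6
r_2 = 2
cx_3 = 2
cy_3 = 4
cz_3 = 4
h_3 = 4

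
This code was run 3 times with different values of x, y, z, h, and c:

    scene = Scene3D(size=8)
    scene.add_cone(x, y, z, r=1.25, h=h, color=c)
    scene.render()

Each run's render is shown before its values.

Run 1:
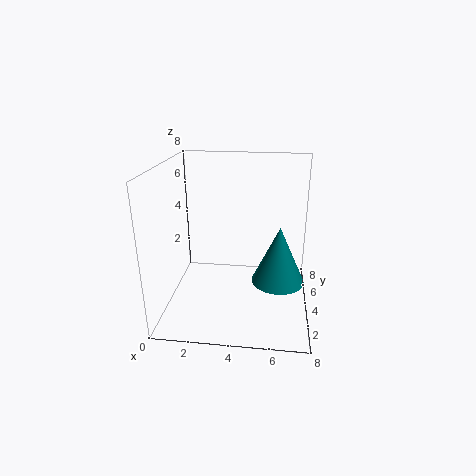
x = 6.25, y = 1.5, z = 3, h = 2.75, c = 'teal'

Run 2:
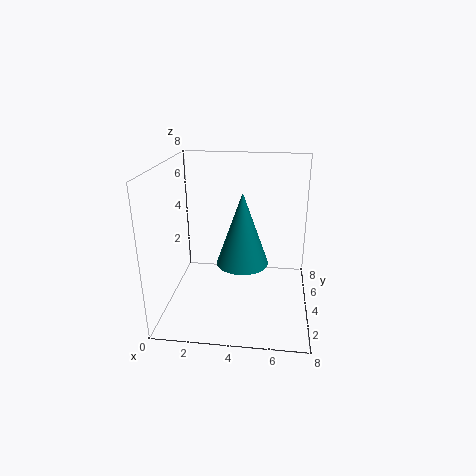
x = 4.5, y = 1.75, z = 3.75, h = 3.5, c = 'teal'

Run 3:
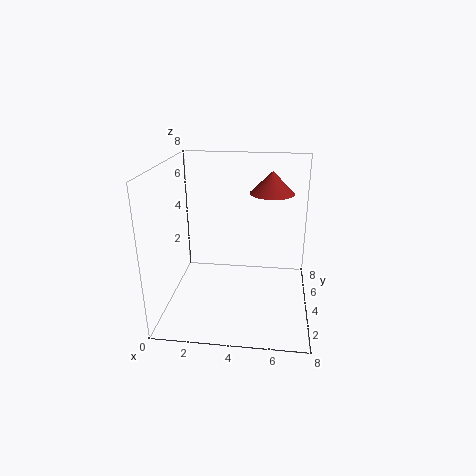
x = 5.75, y = 5.25, z = 6.25, h = 1.25, c = 'brown'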